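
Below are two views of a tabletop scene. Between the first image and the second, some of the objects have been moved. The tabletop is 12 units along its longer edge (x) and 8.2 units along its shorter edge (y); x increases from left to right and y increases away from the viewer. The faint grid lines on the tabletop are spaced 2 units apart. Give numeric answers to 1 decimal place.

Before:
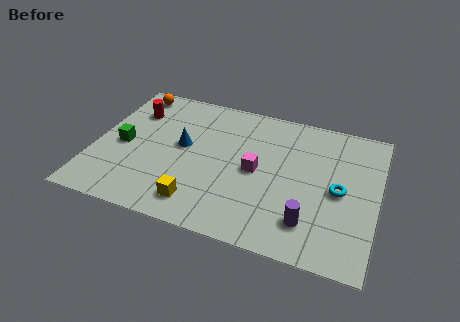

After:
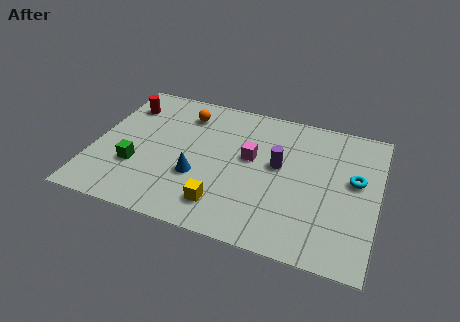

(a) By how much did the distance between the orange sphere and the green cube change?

+0.8

Before: roughly 3.4 units apart; after: 4.2. That's 0.8 units further apart.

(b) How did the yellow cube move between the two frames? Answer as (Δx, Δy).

(1.0, 0.2)

The yellow cube started near (4.7, 1.4) and ended near (5.7, 1.6).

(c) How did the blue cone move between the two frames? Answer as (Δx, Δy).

(0.8, -1.6)

The blue cone was at about (3.7, 4.5) and moved to about (4.5, 2.9).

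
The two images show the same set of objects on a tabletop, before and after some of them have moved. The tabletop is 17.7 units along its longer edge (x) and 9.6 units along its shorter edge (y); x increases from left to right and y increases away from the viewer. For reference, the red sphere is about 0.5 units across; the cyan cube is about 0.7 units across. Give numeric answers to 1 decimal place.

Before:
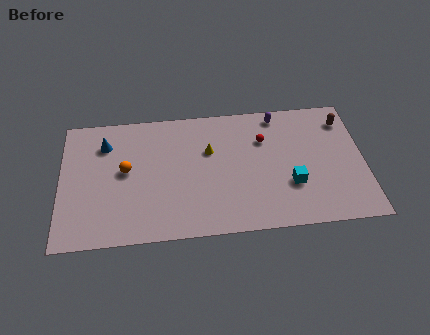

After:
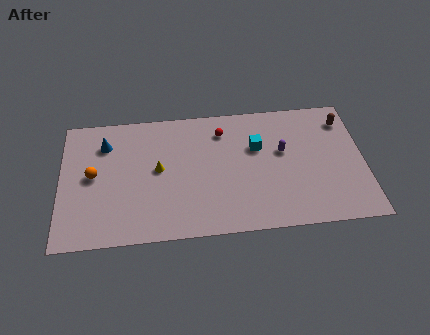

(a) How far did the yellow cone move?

3.2

The yellow cone moved from about (8.7, 6.2) to (5.7, 5.1), a distance of √(3.0² + 1.1²) ≈ 3.2.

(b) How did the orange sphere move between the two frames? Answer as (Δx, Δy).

(-1.9, -0.2)

From the two frames, the orange sphere sits at roughly (3.8, 5.2) before and (1.9, 5.0) after.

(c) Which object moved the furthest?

the cyan cube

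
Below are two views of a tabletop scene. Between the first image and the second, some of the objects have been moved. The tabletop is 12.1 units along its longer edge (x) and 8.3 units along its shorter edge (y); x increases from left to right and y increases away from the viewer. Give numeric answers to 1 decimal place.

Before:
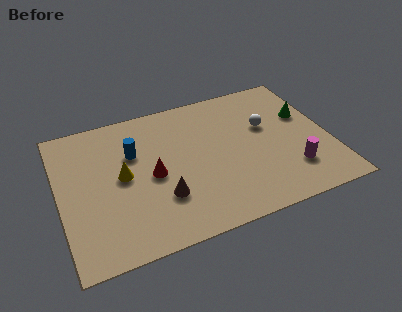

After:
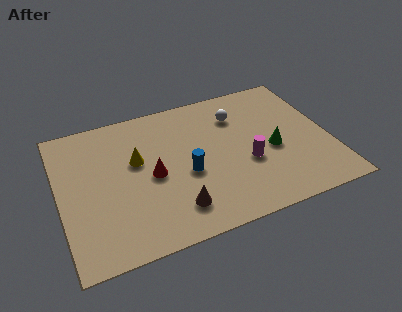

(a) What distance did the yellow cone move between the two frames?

1.0

The yellow cone was near (2.8, 4.3) before and (3.5, 5.0) after, so it travelled √(0.7² + 0.7²) ≈ 1.0 units.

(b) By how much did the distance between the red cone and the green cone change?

-1.8

They were about 7.2 units apart before and 5.4 after — 1.8 units closer together.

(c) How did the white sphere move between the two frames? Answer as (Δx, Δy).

(-1.2, 1.1)

The white sphere started near (9.4, 5.1) and ended near (8.2, 6.2).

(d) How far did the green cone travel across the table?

2.3

The green cone was near (11.2, 5.2) before and (9.5, 3.6) after, so it travelled √(1.7² + 1.6²) ≈ 2.3 units.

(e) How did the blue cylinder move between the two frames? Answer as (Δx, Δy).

(2.2, -2.0)

The blue cylinder started near (3.4, 5.5) and ended near (5.6, 3.5).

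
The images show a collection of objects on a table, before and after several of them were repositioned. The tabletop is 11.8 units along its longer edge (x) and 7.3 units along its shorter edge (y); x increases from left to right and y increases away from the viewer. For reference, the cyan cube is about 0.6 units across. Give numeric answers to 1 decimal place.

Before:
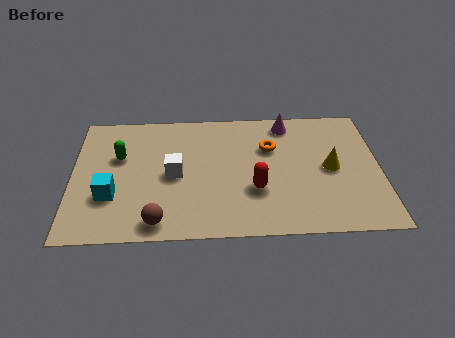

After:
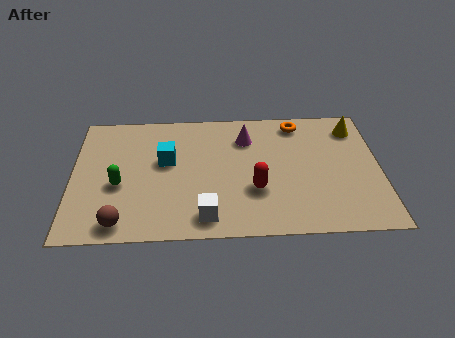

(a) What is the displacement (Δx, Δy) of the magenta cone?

(-1.6, -0.8)

The magenta cone started near (8.3, 6.3) and ended near (6.7, 5.5).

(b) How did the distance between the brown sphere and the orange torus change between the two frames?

+2.8

They were about 5.9 units apart before and 8.7 after — 2.8 units further apart.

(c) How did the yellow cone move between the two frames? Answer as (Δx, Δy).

(1.0, 2.3)

The yellow cone started near (9.9, 3.6) and ended near (10.9, 5.9).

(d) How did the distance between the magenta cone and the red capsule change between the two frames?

-1.0

They were about 4.0 units apart before and 3.0 after — 1.0 units closer together.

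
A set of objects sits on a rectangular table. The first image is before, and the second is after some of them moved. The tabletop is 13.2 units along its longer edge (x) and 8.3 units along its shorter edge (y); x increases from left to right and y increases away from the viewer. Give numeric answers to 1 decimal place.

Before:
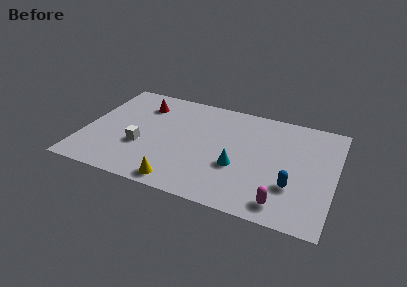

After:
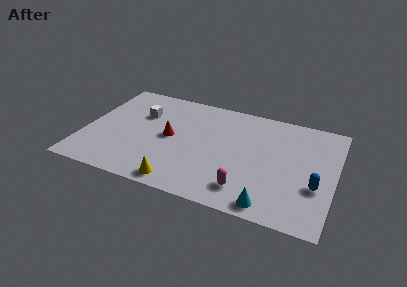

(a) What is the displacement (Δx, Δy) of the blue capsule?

(1.2, 0.4)

The blue capsule was at about (11.1, 2.6) and moved to about (12.3, 3.0).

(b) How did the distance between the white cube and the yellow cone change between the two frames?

+2.3

They were about 3.1 units apart before and 5.4 after — 2.3 units further apart.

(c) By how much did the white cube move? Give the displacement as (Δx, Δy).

(-0.3, 2.6)

The white cube was at about (3.1, 3.0) and moved to about (2.8, 5.6).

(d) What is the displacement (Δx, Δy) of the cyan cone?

(1.9, -2.2)

The cyan cone started near (8.2, 3.1) and ended near (10.1, 0.9).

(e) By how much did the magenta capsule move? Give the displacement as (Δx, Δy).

(-1.9, 0.4)

The magenta capsule started near (10.7, 1.2) and ended near (8.8, 1.6).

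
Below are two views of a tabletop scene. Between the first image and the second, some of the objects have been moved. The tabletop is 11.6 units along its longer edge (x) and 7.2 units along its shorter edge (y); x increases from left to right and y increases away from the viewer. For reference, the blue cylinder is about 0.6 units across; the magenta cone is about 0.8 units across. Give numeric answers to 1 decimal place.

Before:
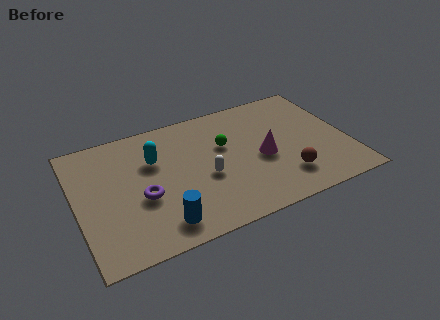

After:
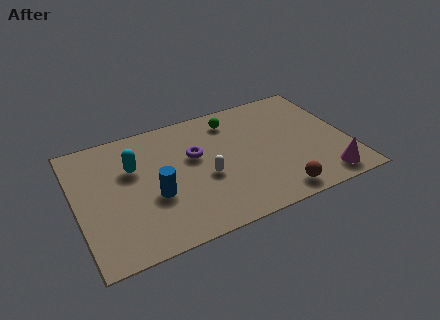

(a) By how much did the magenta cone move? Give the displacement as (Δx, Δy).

(2.4, -2.2)

The magenta cone started near (7.9, 3.2) and ended near (10.3, 1.0).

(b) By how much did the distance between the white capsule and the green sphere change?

+1.5

Before: roughly 1.8 units apart; after: 3.3. That's 1.5 units further apart.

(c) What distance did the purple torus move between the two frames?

2.8

The purple torus moved from about (2.7, 2.9) to (5.1, 4.4), a distance of √(2.4² + 1.5²) ≈ 2.8.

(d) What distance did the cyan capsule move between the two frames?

0.9

From (3.4, 4.8) to (2.5, 4.7), the cyan capsule covered √(0.9² + 0.1²) ≈ 0.9 units.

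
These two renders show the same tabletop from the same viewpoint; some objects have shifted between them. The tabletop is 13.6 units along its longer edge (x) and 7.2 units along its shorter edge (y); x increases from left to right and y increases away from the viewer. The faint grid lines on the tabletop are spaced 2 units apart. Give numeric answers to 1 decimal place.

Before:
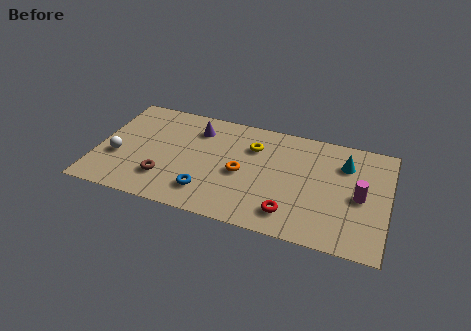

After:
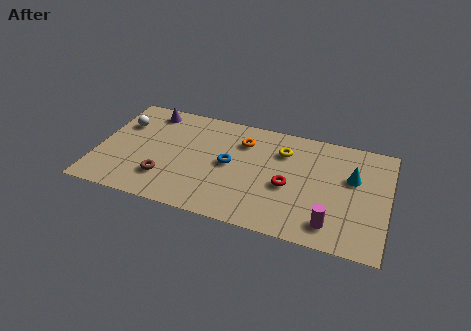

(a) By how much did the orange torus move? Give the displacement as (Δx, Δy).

(-0.1, 2.1)

From the two frames, the orange torus sits at roughly (6.8, 3.3) before and (6.7, 5.4) after.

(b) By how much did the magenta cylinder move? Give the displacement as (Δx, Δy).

(-1.2, -2.1)

The magenta cylinder started near (12.3, 3.4) and ended near (11.1, 1.3).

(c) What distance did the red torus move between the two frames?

1.7

The red torus moved from about (9.2, 1.4) to (9.0, 3.1), a distance of √(0.2² + 1.7²) ≈ 1.7.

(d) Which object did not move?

the brown torus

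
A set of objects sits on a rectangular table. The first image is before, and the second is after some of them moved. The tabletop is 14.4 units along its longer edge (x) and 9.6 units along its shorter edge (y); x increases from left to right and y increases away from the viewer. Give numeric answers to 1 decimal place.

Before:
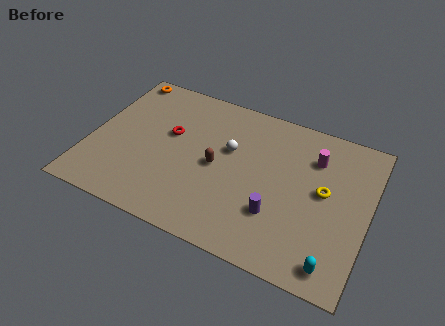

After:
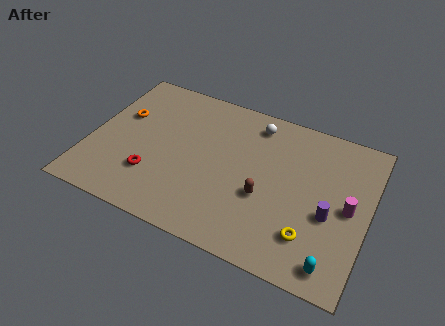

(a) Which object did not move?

the cyan capsule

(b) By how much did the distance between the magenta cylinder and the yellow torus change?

+0.9

The distance was about 2.0 in the first image and 2.9 in the second, so they moved 0.9 units further apart.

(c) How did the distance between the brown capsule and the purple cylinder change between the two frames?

-0.4

The distance was about 3.7 in the first image and 3.3 in the second, so they moved 0.4 units closer together.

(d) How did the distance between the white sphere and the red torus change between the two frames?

+4.1

Before: roughly 3.1 units apart; after: 7.2. That's 4.1 units further apart.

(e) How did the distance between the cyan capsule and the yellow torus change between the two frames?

-2.4

The distance was about 4.1 in the first image and 1.7 in the second, so they moved 2.4 units closer together.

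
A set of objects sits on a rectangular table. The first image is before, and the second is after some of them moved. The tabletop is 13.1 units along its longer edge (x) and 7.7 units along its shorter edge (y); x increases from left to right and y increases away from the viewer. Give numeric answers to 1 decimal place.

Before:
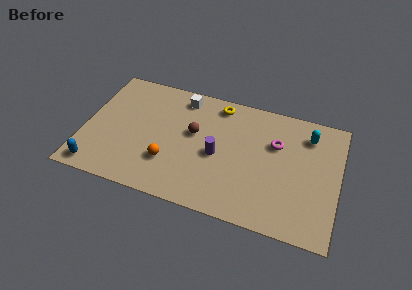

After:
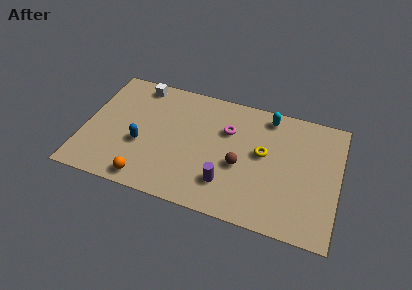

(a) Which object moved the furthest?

the yellow torus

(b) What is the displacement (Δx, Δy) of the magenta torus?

(-2.5, 0.1)

The magenta torus started near (9.8, 5.1) and ended near (7.3, 5.2).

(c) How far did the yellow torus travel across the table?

3.5

The yellow torus was near (6.7, 6.7) before and (9.2, 4.3) after, so it travelled √(2.5² + 2.4²) ≈ 3.5 units.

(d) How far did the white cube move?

2.3

From (4.8, 6.6) to (2.5, 6.8), the white cube covered √(2.3² + 0.2²) ≈ 2.3 units.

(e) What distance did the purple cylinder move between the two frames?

1.7

The purple cylinder moved from about (6.9, 3.5) to (7.5, 1.9), a distance of √(0.6² + 1.6²) ≈ 1.7.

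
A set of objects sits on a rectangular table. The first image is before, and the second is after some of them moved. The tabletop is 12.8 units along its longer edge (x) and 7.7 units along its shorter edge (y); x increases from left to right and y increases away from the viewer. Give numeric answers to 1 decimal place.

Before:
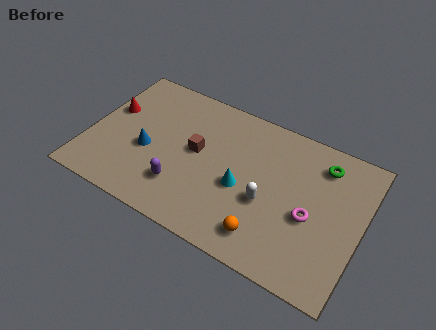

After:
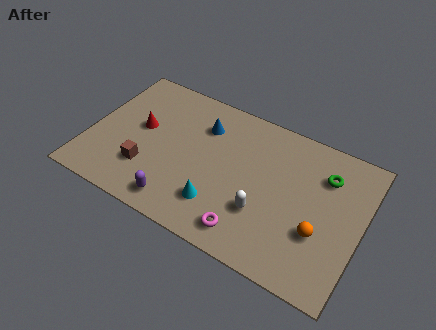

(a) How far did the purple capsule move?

0.9

The purple capsule moved from about (4.6, 2.0) to (4.6, 1.1), a distance of √(0.0² + 0.9²) ≈ 0.9.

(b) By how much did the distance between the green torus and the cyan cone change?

+1.4

The distance was about 4.5 in the first image and 5.9 in the second, so they moved 1.4 units further apart.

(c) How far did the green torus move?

0.5

The green torus was near (10.7, 6.2) before and (10.9, 5.7) after, so it travelled √(0.2² + 0.5²) ≈ 0.5 units.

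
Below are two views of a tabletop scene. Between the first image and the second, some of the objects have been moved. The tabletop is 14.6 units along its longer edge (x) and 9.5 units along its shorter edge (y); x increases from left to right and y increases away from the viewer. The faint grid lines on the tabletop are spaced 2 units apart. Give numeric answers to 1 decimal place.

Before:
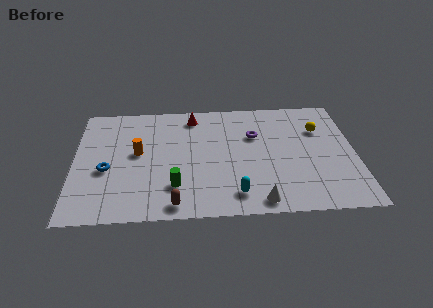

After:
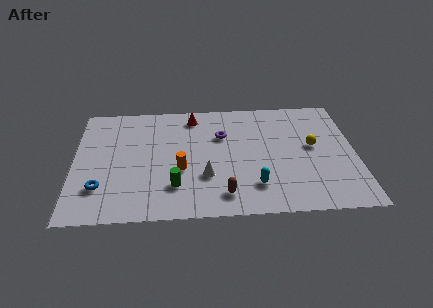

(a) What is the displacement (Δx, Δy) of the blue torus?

(-0.3, -1.4)

The blue torus started near (1.7, 3.9) and ended near (1.4, 2.5).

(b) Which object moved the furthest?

the white cone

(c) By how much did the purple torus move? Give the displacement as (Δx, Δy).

(-1.7, 0.1)

The purple torus was at about (9.4, 6.3) and moved to about (7.7, 6.4).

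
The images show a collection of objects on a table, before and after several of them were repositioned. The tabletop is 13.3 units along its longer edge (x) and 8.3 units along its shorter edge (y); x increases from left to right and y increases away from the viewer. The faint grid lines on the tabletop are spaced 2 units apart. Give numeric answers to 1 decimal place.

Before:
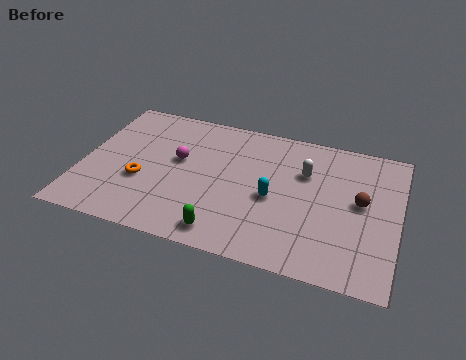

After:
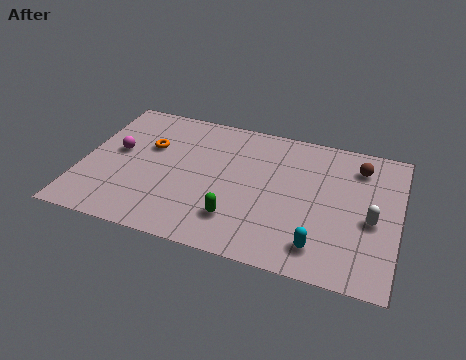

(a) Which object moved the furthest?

the white capsule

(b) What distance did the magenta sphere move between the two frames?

2.6

The magenta sphere was near (4.0, 4.8) before and (1.4, 4.6) after, so it travelled √(2.6² + 0.2²) ≈ 2.6 units.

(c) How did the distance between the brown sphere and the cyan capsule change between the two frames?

+1.6

They were about 3.7 units apart before and 5.3 after — 1.6 units further apart.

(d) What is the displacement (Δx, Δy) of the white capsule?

(2.9, -2.0)

The white capsule started near (9.3, 5.6) and ended near (12.2, 3.6).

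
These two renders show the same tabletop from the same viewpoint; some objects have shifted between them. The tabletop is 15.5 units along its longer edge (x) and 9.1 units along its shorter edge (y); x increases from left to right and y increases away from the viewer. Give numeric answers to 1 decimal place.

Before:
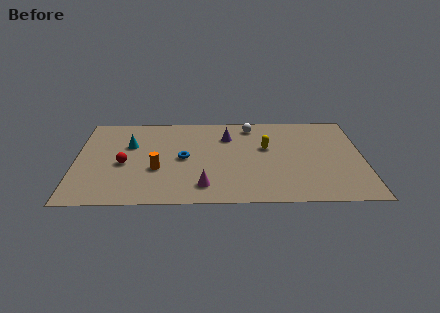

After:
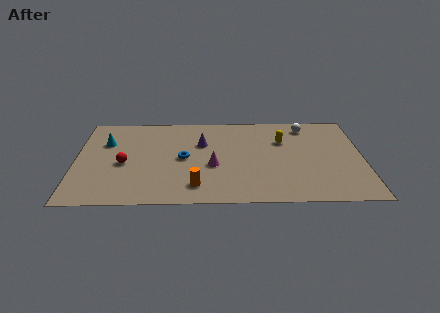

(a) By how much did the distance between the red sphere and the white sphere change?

+2.7

Before: roughly 7.9 units apart; after: 10.6. That's 2.7 units further apart.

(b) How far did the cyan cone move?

1.3

From (2.9, 5.9) to (1.6, 6.2), the cyan cone covered √(1.3² + 0.3²) ≈ 1.3 units.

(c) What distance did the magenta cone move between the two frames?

2.1

The magenta cone moved from about (6.9, 1.7) to (7.4, 3.7), a distance of √(0.5² + 2.0²) ≈ 2.1.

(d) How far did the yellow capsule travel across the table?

1.1

From (10.3, 5.5) to (11.2, 6.2), the yellow capsule covered √(0.9² + 0.7²) ≈ 1.1 units.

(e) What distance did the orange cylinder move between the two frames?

2.7

From (4.4, 3.4) to (6.5, 1.7), the orange cylinder covered √(2.1² + 1.7²) ≈ 2.7 units.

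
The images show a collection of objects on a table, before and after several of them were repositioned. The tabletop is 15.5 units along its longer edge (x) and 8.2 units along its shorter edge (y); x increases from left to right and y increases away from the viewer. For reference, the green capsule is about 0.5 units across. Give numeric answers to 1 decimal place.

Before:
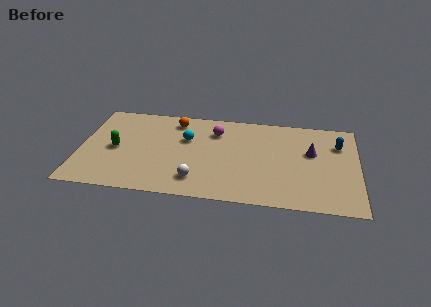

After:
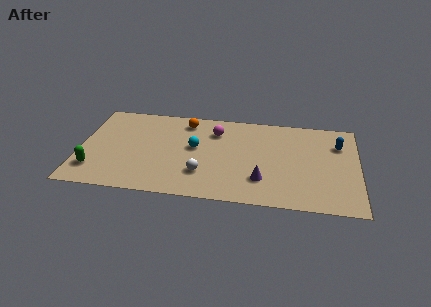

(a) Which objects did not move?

the magenta sphere and the blue capsule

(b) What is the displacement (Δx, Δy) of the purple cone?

(-2.7, -2.8)

The purple cone was at about (12.9, 5.0) and moved to about (10.2, 2.2).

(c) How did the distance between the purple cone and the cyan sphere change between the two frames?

-2.5

They were about 7.0 units apart before and 4.5 after — 2.5 units closer together.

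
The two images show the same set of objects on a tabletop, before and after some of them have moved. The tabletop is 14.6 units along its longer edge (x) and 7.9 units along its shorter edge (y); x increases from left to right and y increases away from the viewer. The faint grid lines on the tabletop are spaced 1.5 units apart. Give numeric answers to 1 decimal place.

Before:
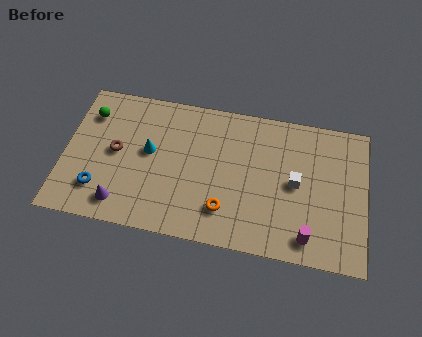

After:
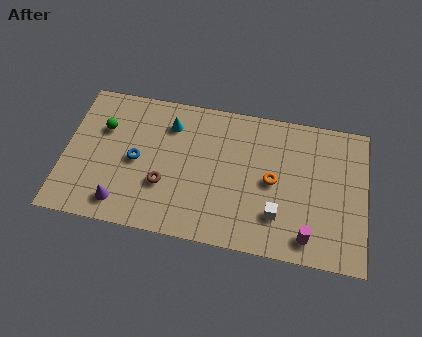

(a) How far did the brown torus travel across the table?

2.8

From (2.5, 4.1) to (4.9, 2.7), the brown torus covered √(2.4² + 1.4²) ≈ 2.8 units.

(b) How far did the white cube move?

2.1

The white cube moved from about (11.2, 4.0) to (10.4, 2.1), a distance of √(0.8² + 1.9²) ≈ 2.1.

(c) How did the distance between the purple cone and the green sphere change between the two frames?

-0.9

Before: roughly 5.0 units apart; after: 4.1. That's 0.9 units closer together.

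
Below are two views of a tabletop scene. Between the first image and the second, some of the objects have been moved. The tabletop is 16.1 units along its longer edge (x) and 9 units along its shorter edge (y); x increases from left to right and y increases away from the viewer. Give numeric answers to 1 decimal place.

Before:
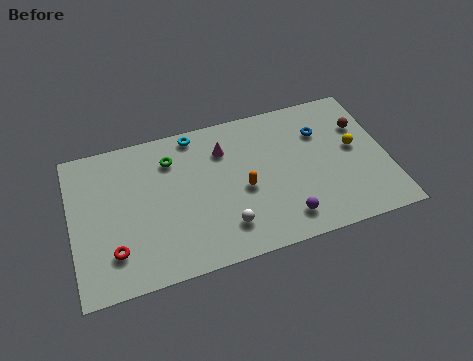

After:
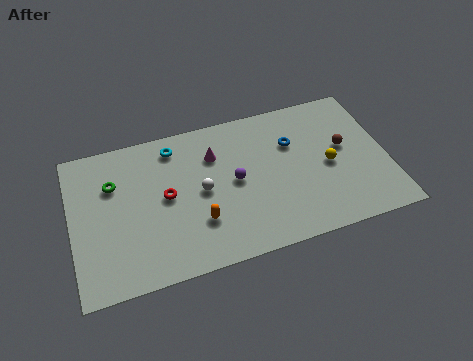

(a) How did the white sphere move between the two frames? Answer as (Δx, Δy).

(-1.0, 2.5)

The white sphere started near (7.6, 2.0) and ended near (6.6, 4.5).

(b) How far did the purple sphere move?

3.8

The purple sphere moved from about (10.6, 1.6) to (8.3, 4.6), a distance of √(2.3² + 3.0²) ≈ 3.8.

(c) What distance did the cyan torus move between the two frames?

1.2

The cyan torus was near (6.5, 8.1) before and (5.4, 7.6) after, so it travelled √(1.1² + 0.5²) ≈ 1.2 units.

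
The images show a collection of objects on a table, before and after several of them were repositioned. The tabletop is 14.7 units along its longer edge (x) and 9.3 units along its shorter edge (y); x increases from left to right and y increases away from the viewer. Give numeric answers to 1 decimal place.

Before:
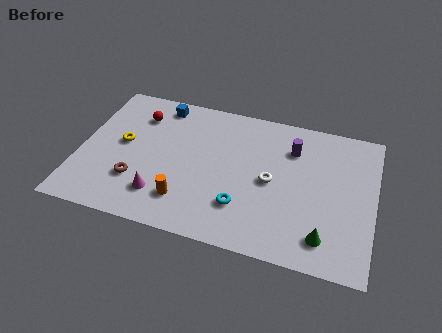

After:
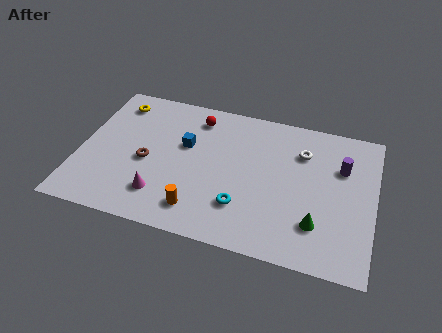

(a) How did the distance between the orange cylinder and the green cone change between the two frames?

-1.1

The distance was about 6.9 in the first image and 5.8 in the second, so they moved 1.1 units closer together.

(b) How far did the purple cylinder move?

2.6

From (10.5, 6.9) to (13.0, 6.3), the purple cylinder covered √(2.5² + 0.6²) ≈ 2.6 units.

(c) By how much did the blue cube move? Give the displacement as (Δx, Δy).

(1.5, -2.4)

From the two frames, the blue cube sits at roughly (3.7, 8.1) before and (5.2, 5.7) after.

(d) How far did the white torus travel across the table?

2.7

The white torus moved from about (9.6, 4.5) to (11.0, 6.8), a distance of √(1.4² + 2.3²) ≈ 2.7.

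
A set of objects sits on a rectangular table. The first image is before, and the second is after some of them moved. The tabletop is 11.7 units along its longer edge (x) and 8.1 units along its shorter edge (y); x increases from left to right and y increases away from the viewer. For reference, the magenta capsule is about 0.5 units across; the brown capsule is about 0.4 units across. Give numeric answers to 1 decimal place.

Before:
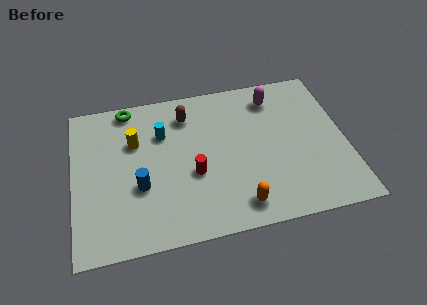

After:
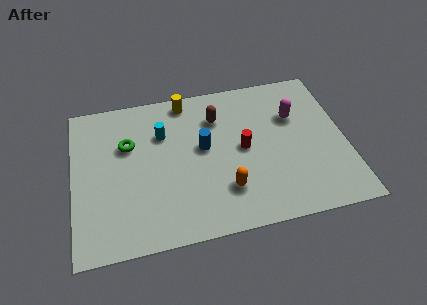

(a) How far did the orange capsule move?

1.0

From (6.9, 1.2) to (6.4, 2.1), the orange capsule covered √(0.5² + 0.9²) ≈ 1.0 units.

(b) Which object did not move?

the cyan cylinder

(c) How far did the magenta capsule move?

1.4

The magenta capsule moved from about (8.8, 6.6) to (9.6, 5.4), a distance of √(0.8² + 1.2²) ≈ 1.4.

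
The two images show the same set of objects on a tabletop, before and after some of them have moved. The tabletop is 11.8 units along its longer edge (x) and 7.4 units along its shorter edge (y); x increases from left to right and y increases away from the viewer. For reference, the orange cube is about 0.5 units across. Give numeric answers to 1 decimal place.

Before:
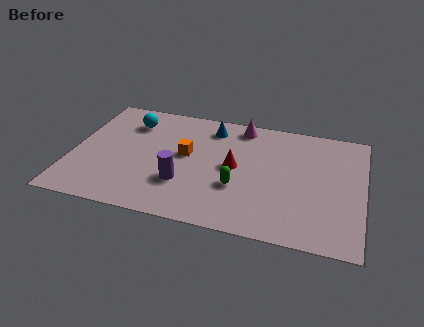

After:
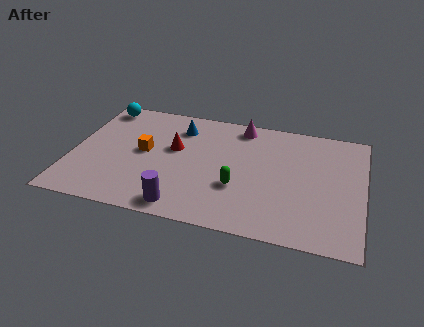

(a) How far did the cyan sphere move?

1.5

From (2.2, 5.7) to (0.9, 6.5), the cyan sphere covered √(1.3² + 0.8²) ≈ 1.5 units.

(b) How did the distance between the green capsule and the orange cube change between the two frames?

+1.4

They were about 2.7 units apart before and 4.1 after — 1.4 units further apart.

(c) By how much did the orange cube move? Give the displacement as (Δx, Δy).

(-1.7, -0.2)

The orange cube started near (4.6, 4.1) and ended near (2.9, 3.9).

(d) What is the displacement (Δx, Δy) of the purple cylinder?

(0.1, -1.4)

The purple cylinder started near (4.6, 2.3) and ended near (4.7, 0.9).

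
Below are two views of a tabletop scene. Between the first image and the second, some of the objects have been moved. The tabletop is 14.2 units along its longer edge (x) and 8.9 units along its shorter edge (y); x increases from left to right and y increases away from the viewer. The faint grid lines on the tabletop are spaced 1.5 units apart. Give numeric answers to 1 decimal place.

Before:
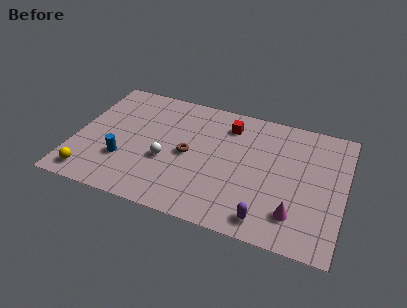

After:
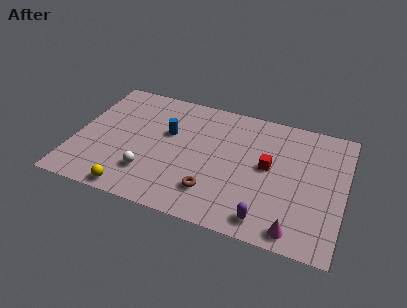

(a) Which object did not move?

the purple capsule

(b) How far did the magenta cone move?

1.0

The magenta cone was near (11.8, 2.0) before and (11.9, 1.0) after, so it travelled √(0.1² + 1.0²) ≈ 1.0 units.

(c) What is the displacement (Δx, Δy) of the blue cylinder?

(2.1, 2.7)

The blue cylinder was at about (2.7, 2.8) and moved to about (4.8, 5.5).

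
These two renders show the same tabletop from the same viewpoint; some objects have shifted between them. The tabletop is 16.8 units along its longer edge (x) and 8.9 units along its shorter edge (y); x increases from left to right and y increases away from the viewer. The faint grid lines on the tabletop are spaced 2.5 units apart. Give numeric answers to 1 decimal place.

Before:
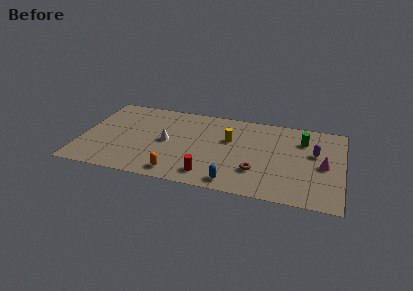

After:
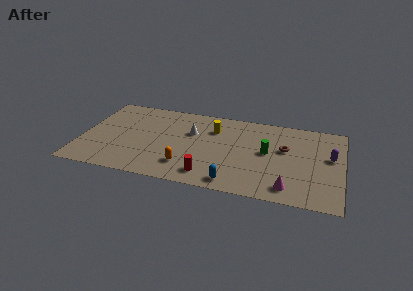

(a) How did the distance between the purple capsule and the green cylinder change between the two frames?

+2.6

Before: roughly 1.4 units apart; after: 4.0. That's 2.6 units further apart.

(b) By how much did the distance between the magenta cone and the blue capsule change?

-2.9

They were about 6.4 units apart before and 3.5 after — 2.9 units closer together.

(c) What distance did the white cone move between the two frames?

2.1

From (5.5, 4.4) to (7.0, 5.8), the white cone covered √(1.5² + 1.4²) ≈ 2.1 units.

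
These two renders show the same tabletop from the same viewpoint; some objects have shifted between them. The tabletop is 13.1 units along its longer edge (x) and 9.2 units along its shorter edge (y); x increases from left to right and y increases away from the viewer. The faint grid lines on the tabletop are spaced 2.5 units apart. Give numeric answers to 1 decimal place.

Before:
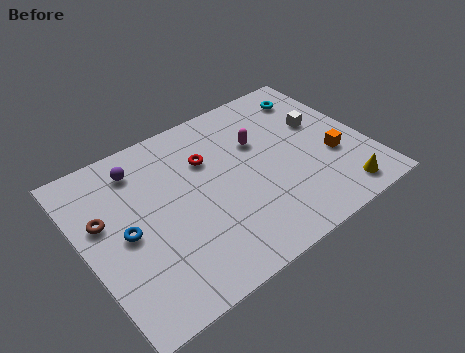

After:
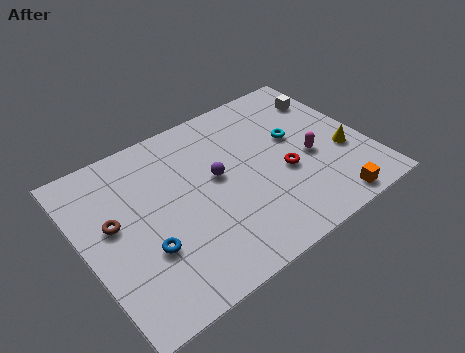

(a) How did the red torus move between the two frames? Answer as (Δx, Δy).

(3.1, -2.6)

The red torus was at about (6.0, 6.3) and moved to about (9.1, 3.7).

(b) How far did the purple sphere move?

4.0

From (3.0, 7.5) to (6.2, 5.1), the purple sphere covered √(3.2² + 2.4²) ≈ 4.0 units.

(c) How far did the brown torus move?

0.6

The brown torus moved from about (1.0, 5.6) to (1.4, 5.2), a distance of √(0.4² + 0.4²) ≈ 0.6.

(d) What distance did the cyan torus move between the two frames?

2.5

From (11.4, 7.5) to (10.0, 5.4), the cyan torus covered √(1.4² + 2.1²) ≈ 2.5 units.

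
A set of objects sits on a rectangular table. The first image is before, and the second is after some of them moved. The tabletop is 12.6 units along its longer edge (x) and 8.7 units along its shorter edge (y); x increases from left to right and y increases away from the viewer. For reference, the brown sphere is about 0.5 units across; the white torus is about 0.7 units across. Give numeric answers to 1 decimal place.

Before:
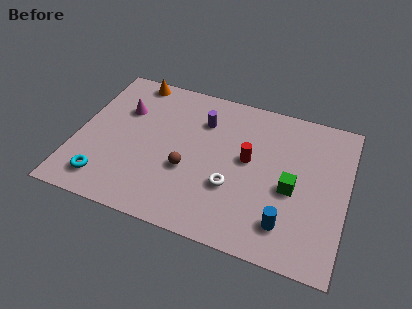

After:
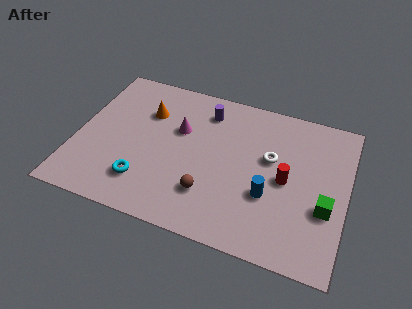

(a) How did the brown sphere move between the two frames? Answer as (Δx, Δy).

(1.1, -1.0)

The brown sphere started near (5.3, 3.3) and ended near (6.4, 2.3).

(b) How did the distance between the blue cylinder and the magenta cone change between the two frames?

-4.0

Before: roughly 9.0 units apart; after: 5.0. That's 4.0 units closer together.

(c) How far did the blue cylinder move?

1.6

The blue cylinder was near (10.0, 1.8) before and (9.1, 3.1) after, so it travelled √(0.9² + 1.3²) ≈ 1.6 units.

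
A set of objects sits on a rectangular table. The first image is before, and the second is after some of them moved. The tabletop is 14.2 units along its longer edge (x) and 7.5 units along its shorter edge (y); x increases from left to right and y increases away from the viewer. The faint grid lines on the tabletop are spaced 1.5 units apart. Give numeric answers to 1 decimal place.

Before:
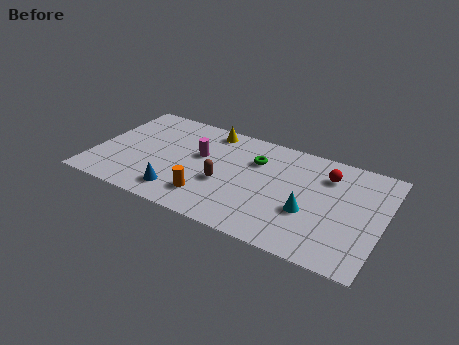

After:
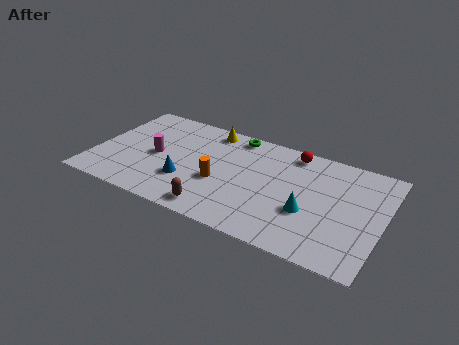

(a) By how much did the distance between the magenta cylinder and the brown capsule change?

+2.2

Before: roughly 2.1 units apart; after: 4.3. That's 2.2 units further apart.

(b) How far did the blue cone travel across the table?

1.0

The blue cone was near (4.5, 1.4) before and (4.7, 2.4) after, so it travelled √(0.2² + 1.0²) ≈ 1.0 units.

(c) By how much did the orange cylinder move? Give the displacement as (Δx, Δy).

(0.4, 1.3)

The orange cylinder started near (5.9, 1.7) and ended near (6.3, 3.0).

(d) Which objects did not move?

the cyan cone and the yellow cone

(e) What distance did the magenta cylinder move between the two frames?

2.3

The magenta cylinder moved from about (5.1, 4.5) to (3.0, 3.6), a distance of √(2.1² + 0.9²) ≈ 2.3.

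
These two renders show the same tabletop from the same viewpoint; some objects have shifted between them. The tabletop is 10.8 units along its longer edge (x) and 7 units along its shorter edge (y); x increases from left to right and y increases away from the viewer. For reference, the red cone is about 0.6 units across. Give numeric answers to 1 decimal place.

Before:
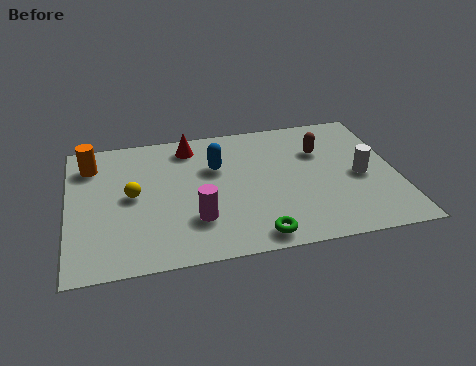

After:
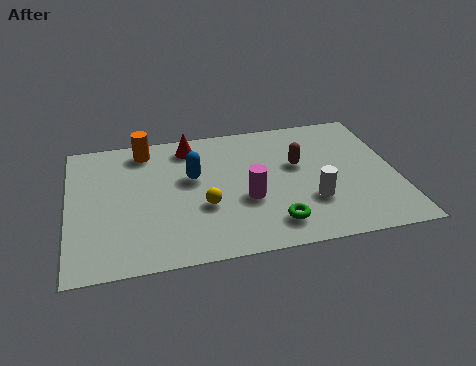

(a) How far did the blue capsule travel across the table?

0.9

The blue capsule was near (4.9, 4.6) before and (4.1, 4.2) after, so it travelled √(0.8² + 0.4²) ≈ 0.9 units.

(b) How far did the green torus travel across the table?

0.8

The green torus was near (6.0, 0.8) before and (6.6, 1.3) after, so it travelled √(0.6² + 0.5²) ≈ 0.8 units.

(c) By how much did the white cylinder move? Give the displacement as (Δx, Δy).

(-1.7, -1.0)

The white cylinder was at about (9.6, 3.2) and moved to about (7.9, 2.2).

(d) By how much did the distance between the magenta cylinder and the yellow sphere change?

-1.2

Before: roughly 2.6 units apart; after: 1.4. That's 1.2 units closer together.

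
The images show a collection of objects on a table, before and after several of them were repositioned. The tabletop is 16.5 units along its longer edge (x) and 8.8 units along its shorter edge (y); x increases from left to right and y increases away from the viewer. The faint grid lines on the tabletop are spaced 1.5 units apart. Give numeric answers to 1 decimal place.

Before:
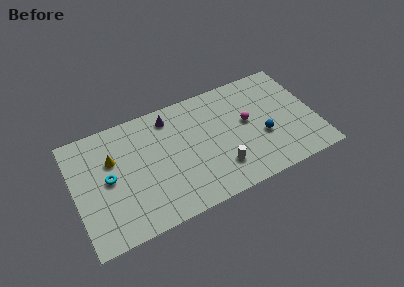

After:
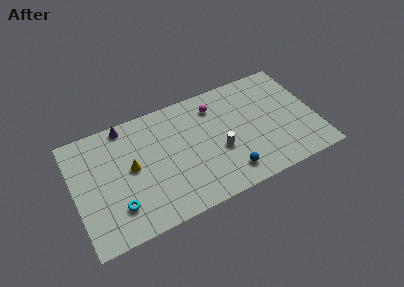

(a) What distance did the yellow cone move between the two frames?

1.6

The yellow cone moved from about (2.7, 5.8) to (3.9, 4.7), a distance of √(1.2² + 1.1²) ≈ 1.6.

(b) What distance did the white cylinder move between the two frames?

1.3

The white cylinder was near (9.7, 2.2) before and (9.8, 3.5) after, so it travelled √(0.1² + 1.3²) ≈ 1.3 units.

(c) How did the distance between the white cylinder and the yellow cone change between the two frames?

-1.9

The distance was about 7.9 in the first image and 6.0 in the second, so they moved 1.9 units closer together.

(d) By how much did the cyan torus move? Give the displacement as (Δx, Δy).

(0.4, -2.3)

The cyan torus started near (2.3, 4.5) and ended near (2.7, 2.2).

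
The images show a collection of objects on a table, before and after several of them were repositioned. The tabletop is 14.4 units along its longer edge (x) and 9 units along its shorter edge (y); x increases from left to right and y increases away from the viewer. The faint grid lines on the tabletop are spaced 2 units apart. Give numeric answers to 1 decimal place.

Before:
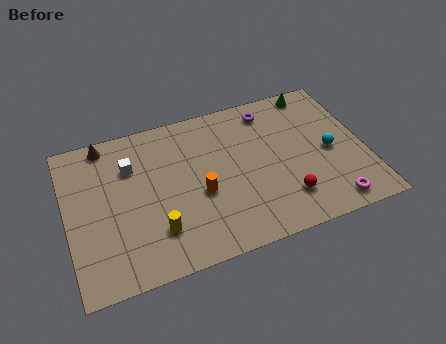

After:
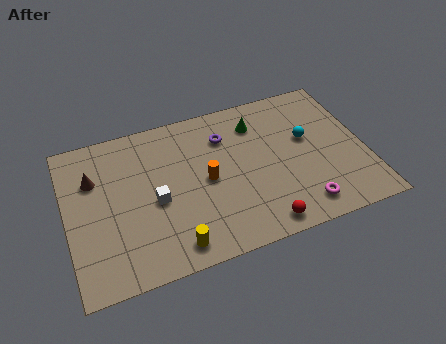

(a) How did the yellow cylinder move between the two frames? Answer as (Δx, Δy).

(0.7, -1.1)

The yellow cylinder was at about (4.1, 2.3) and moved to about (4.8, 1.2).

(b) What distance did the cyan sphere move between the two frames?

1.5

From (12.7, 4.2) to (11.7, 5.3), the cyan sphere covered √(1.0² + 1.1²) ≈ 1.5 units.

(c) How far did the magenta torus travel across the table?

1.4

The magenta torus moved from about (12.4, 1.1) to (11.0, 1.4), a distance of √(1.4² + 0.3²) ≈ 1.4.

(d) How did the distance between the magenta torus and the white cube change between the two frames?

-3.3

They were about 10.6 units apart before and 7.3 after — 3.3 units closer together.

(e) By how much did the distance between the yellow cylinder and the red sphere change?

-2.0

The distance was about 6.2 in the first image and 4.2 in the second, so they moved 2.0 units closer together.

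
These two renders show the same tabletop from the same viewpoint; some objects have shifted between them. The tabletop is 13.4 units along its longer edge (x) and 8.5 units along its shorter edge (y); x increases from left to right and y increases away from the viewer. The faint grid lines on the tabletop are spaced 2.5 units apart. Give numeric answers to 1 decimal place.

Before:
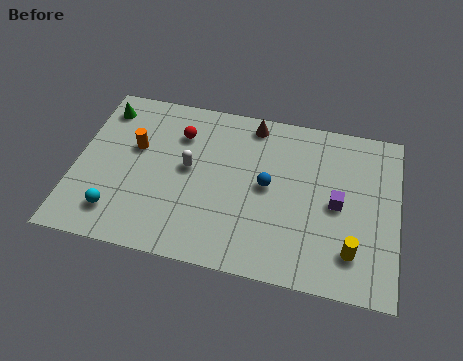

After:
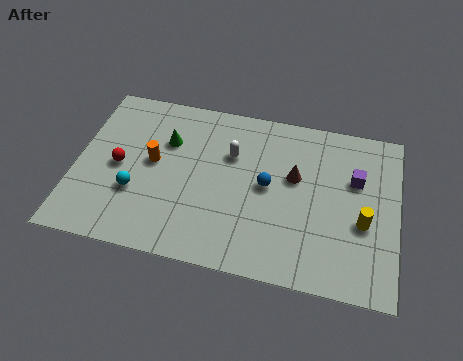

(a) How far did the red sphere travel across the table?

3.3

The red sphere was near (4.2, 6.3) before and (1.8, 4.1) after, so it travelled √(2.4² + 2.2²) ≈ 3.3 units.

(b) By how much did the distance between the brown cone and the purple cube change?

-2.5

They were about 5.0 units apart before and 2.5 after — 2.5 units closer together.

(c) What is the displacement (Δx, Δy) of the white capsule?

(1.7, 1.1)

From the two frames, the white capsule sits at roughly (4.7, 4.6) before and (6.4, 5.7) after.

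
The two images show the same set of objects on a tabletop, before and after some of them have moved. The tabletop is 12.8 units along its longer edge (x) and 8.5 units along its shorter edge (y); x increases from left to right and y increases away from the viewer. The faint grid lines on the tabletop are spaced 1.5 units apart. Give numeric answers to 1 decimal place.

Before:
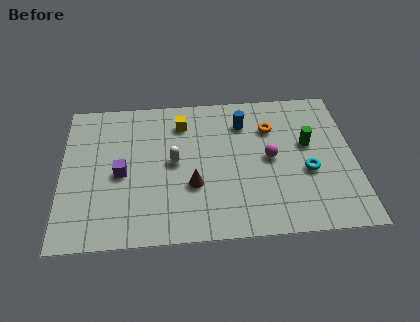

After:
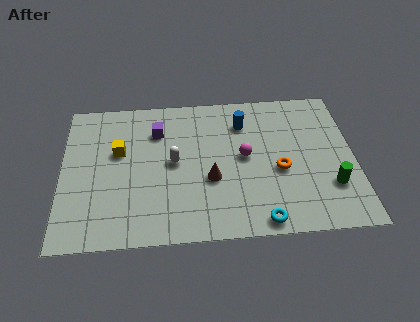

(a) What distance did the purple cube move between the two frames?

2.9

The purple cube was near (2.6, 3.9) before and (4.2, 6.3) after, so it travelled √(1.6² + 2.4²) ≈ 2.9 units.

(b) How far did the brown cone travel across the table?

0.9

The brown cone moved from about (5.7, 3.0) to (6.5, 3.3), a distance of √(0.8² + 0.3²) ≈ 0.9.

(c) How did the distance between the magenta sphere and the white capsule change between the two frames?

-1.1

The distance was about 4.2 in the first image and 3.1 in the second, so they moved 1.1 units closer together.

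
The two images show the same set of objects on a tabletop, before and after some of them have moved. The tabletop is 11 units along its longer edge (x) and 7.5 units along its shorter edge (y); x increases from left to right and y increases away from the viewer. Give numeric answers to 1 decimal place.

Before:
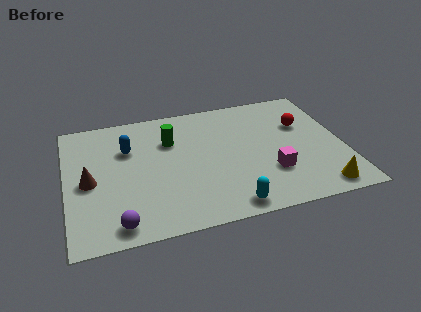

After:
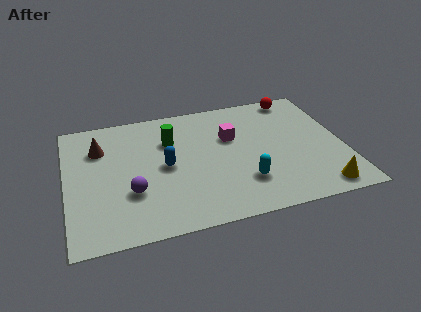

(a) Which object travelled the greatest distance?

the magenta cube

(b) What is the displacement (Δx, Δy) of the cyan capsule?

(0.7, 1.2)

From the two frames, the cyan capsule sits at roughly (6.2, 0.8) before and (6.9, 2.0) after.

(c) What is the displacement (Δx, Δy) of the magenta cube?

(-1.4, 2.5)

The magenta cube started near (8.0, 2.3) and ended near (6.6, 4.8).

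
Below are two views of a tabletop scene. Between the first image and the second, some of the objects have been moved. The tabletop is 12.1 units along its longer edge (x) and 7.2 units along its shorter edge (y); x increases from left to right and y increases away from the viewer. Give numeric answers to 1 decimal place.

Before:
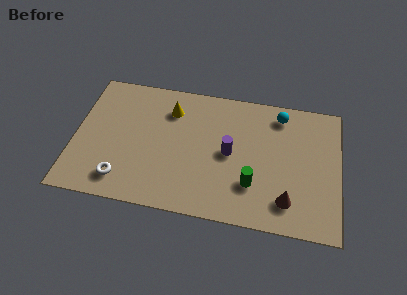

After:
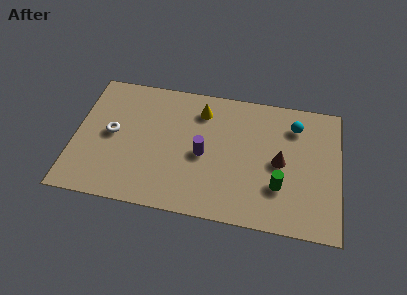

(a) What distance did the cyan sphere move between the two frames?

0.9

The cyan sphere moved from about (9.3, 6.1) to (10.0, 5.6), a distance of √(0.7² + 0.5²) ≈ 0.9.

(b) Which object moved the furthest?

the white torus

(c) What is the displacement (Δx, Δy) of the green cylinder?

(1.2, 0.1)

The green cylinder started near (8.2, 2.1) and ended near (9.4, 2.2).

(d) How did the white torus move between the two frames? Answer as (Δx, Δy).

(-0.6, 2.4)

From the two frames, the white torus sits at roughly (2.3, 1.3) before and (1.7, 3.7) after.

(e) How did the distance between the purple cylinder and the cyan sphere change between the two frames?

+1.4

Before: roughly 3.3 units apart; after: 4.7. That's 1.4 units further apart.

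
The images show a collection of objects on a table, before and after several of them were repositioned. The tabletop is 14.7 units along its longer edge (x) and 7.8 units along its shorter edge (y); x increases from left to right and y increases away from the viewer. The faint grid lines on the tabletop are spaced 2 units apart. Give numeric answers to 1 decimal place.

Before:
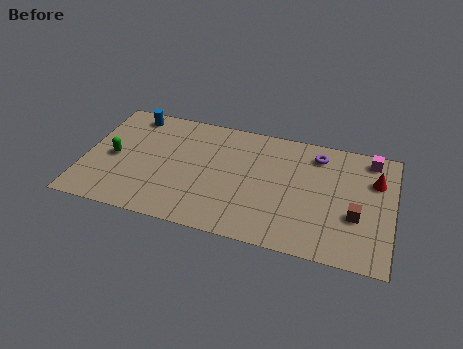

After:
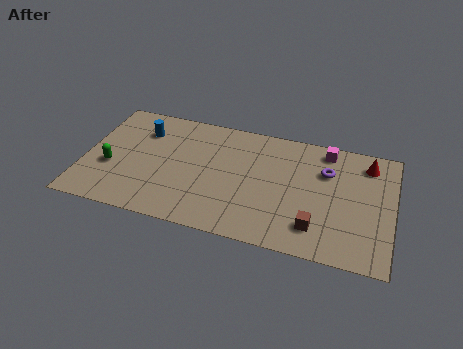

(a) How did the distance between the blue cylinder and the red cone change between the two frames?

-1.1

The distance was about 11.9 in the first image and 10.8 in the second, so they moved 1.1 units closer together.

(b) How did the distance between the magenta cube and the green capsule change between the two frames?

-1.7

The distance was about 12.5 in the first image and 10.8 in the second, so they moved 1.7 units closer together.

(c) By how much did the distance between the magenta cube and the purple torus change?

-1.1

The distance was about 2.5 in the first image and 1.4 in the second, so they moved 1.1 units closer together.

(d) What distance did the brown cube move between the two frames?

2.2

The brown cube was near (13.0, 2.9) before and (11.2, 1.7) after, so it travelled √(1.8² + 1.2²) ≈ 2.2 units.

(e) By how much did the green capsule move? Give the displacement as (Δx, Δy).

(-0.1, -0.7)

The green capsule started near (1.4, 3.7) and ended near (1.3, 3.0).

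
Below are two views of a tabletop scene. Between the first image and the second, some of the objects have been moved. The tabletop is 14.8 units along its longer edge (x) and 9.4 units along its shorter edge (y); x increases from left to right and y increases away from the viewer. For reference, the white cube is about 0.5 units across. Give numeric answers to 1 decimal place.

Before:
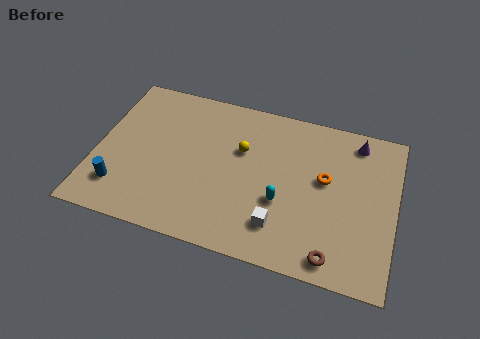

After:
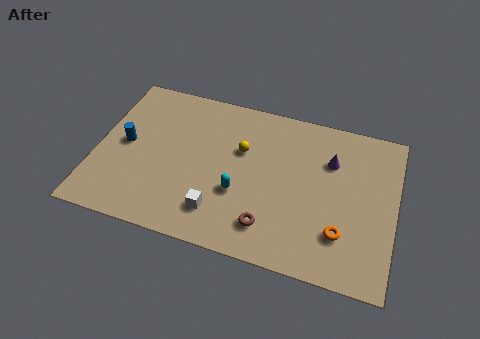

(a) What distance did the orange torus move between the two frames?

3.1

The orange torus was near (11.3, 5.4) before and (12.3, 2.5) after, so it travelled √(1.0² + 2.9²) ≈ 3.1 units.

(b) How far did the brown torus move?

3.3

From (12.0, 1.1) to (8.8, 1.9), the brown torus covered √(3.2² + 0.8²) ≈ 3.3 units.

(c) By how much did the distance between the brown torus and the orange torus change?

-0.8

They were about 4.4 units apart before and 3.6 after — 0.8 units closer together.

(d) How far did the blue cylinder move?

2.7

From (1.4, 2.1) to (1.4, 4.8), the blue cylinder covered √(0.0² + 2.7²) ≈ 2.7 units.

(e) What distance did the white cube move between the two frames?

3.0

From (9.3, 2.1) to (6.3, 2.0), the white cube covered √(3.0² + 0.1²) ≈ 3.0 units.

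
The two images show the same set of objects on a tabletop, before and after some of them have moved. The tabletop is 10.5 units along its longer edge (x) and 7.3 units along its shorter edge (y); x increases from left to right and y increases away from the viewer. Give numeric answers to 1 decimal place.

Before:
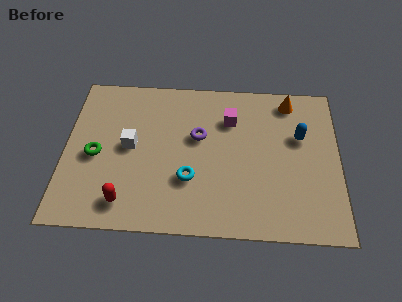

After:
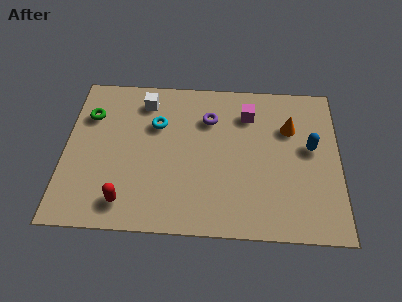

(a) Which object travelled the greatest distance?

the cyan torus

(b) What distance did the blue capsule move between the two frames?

0.6

The blue capsule was near (9.0, 4.6) before and (9.4, 4.1) after, so it travelled √(0.4² + 0.5²) ≈ 0.6 units.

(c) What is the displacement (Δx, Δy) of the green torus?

(-0.3, 1.9)

The green torus started near (1.2, 3.3) and ended near (0.9, 5.2).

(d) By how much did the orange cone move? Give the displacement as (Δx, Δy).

(0.0, -1.3)

The orange cone was at about (8.6, 6.3) and moved to about (8.6, 5.0).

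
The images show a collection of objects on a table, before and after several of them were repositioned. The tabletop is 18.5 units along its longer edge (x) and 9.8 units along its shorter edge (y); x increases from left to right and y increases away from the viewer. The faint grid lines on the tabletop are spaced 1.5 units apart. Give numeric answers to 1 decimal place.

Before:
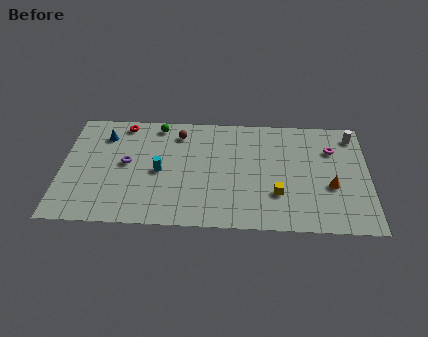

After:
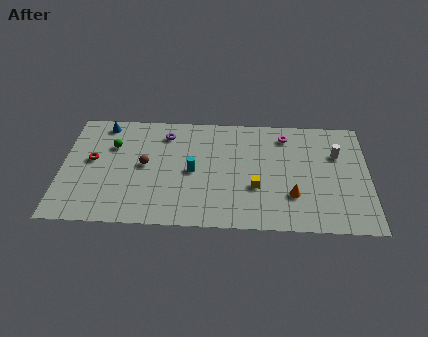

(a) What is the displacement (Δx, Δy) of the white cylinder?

(-1.0, -1.7)

The white cylinder was at about (17.6, 8.3) and moved to about (16.6, 6.6).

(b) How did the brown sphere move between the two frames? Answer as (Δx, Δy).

(-2.0, -2.9)

The brown sphere was at about (7.0, 8.0) and moved to about (5.0, 5.1).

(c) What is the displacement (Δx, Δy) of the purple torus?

(2.3, 2.7)

The purple torus started near (3.9, 5.2) and ended near (6.2, 7.9).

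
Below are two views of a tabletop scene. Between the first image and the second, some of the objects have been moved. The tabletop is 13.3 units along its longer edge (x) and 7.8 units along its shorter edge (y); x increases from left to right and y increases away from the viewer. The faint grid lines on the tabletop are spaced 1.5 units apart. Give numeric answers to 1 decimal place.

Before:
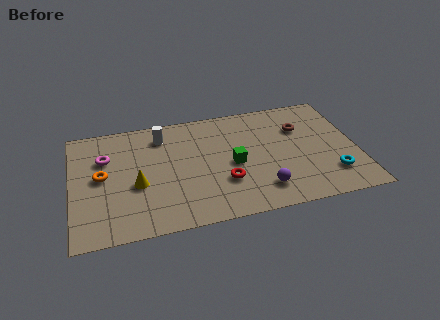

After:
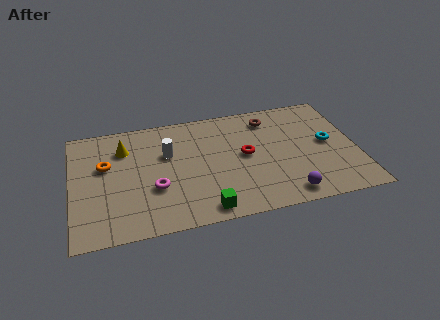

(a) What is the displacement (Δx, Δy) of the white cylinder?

(0.2, -1.3)

The white cylinder started near (4.3, 6.3) and ended near (4.5, 5.0).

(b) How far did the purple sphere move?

1.3

From (8.7, 1.6) to (9.8, 1.0), the purple sphere covered √(1.1² + 0.6²) ≈ 1.3 units.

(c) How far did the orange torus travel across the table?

0.7

The orange torus moved from about (1.4, 4.1) to (1.6, 4.8), a distance of √(0.2² + 0.7²) ≈ 0.7.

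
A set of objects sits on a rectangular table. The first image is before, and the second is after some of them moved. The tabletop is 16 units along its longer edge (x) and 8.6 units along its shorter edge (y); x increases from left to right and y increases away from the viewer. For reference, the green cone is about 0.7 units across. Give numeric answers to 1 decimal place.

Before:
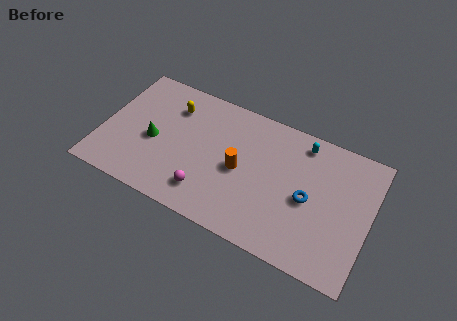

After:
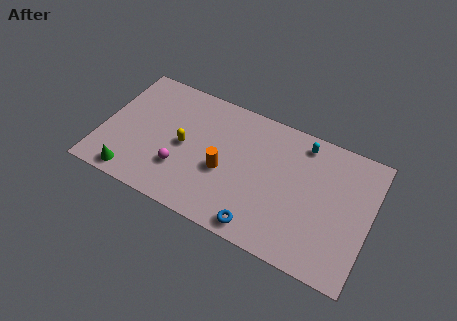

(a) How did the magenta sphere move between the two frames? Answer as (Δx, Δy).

(-1.7, 0.8)

The magenta sphere started near (6.6, 1.8) and ended near (4.9, 2.6).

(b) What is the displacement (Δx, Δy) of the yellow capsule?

(1.0, -2.3)

The yellow capsule started near (3.9, 6.5) and ended near (4.9, 4.2).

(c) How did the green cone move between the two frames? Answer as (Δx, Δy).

(-0.9, -2.8)

The green cone was at about (3.1, 3.8) and moved to about (2.2, 1.0).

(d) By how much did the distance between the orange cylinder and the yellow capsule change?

-2.4

The distance was about 5.0 in the first image and 2.6 in the second, so they moved 2.4 units closer together.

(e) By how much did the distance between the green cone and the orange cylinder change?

+0.6

Before: roughly 5.2 units apart; after: 5.8. That's 0.6 units further apart.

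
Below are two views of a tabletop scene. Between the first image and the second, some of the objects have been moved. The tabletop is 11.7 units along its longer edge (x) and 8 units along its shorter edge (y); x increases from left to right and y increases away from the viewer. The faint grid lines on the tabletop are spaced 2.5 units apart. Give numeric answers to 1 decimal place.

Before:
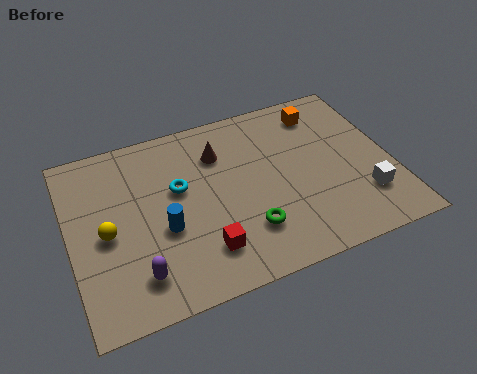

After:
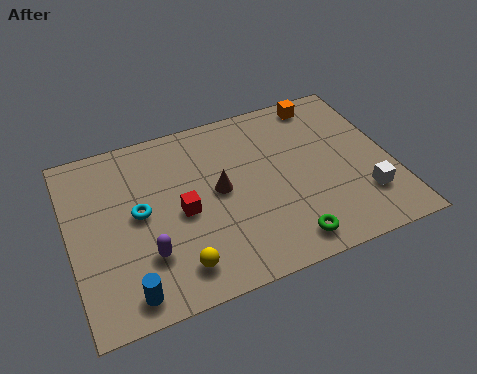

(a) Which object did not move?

the white cube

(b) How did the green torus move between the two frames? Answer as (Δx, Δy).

(1.3, -1.0)

The green torus was at about (6.2, 2.1) and moved to about (7.5, 1.1).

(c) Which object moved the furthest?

the yellow sphere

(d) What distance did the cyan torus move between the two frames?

1.6

The cyan torus moved from about (4.0, 4.8) to (2.5, 4.2), a distance of √(1.5² + 0.6²) ≈ 1.6.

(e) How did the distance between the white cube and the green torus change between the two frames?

-1.1

Before: roughly 4.3 units apart; after: 3.2. That's 1.1 units closer together.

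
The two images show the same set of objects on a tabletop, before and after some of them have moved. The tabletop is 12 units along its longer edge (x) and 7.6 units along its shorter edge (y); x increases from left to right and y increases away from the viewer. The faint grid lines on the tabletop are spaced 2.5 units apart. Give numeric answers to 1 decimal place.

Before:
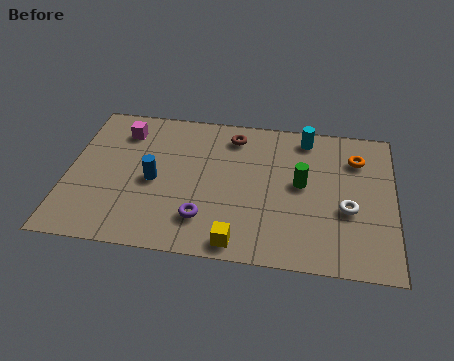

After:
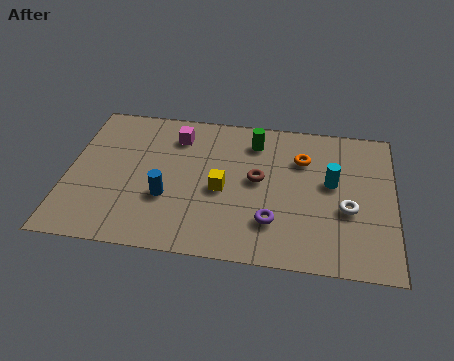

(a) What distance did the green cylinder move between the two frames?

2.7

From (8.6, 4.1) to (6.8, 6.1), the green cylinder covered √(1.8² + 2.0²) ≈ 2.7 units.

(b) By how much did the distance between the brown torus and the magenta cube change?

-0.5

The distance was about 4.1 in the first image and 3.6 in the second, so they moved 0.5 units closer together.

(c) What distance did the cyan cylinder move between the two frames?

2.5

The cyan cylinder moved from about (8.7, 6.6) to (9.7, 4.3), a distance of √(1.0² + 2.3²) ≈ 2.5.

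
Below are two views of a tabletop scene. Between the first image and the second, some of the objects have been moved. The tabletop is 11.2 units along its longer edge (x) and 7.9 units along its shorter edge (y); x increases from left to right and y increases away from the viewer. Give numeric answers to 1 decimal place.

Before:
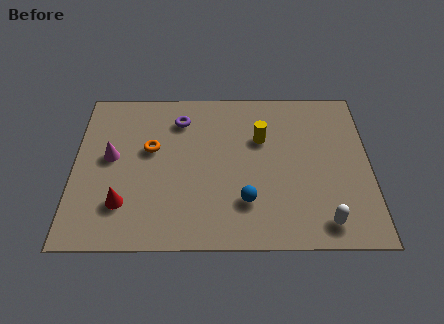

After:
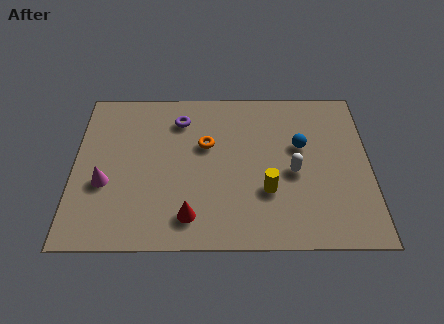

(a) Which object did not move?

the purple torus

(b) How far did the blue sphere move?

3.4

The blue sphere moved from about (6.5, 2.1) to (8.6, 4.8), a distance of √(2.1² + 2.7²) ≈ 3.4.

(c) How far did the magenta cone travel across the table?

1.3

The magenta cone moved from about (1.4, 4.3) to (1.2, 3.0), a distance of √(0.2² + 1.3²) ≈ 1.3.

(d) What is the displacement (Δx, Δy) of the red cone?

(2.5, -0.6)

From the two frames, the red cone sits at roughly (1.9, 2.0) before and (4.4, 1.4) after.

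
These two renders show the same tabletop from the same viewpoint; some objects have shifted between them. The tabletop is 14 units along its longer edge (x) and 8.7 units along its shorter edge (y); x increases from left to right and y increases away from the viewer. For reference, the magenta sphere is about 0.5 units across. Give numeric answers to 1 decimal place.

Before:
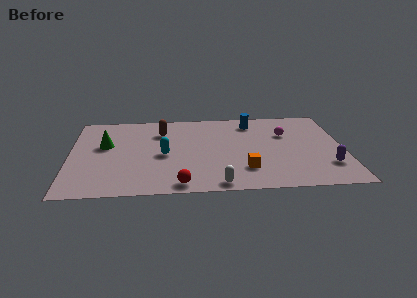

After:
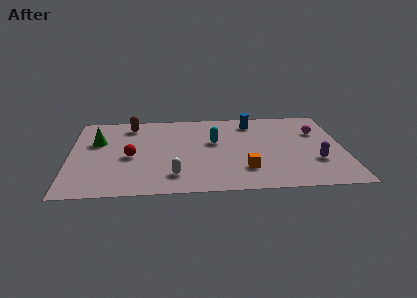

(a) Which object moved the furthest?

the red sphere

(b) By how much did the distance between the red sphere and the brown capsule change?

-2.3

Before: roughly 5.7 units apart; after: 3.4. That's 2.3 units closer together.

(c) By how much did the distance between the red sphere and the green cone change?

-3.3

They were about 5.7 units apart before and 2.4 after — 3.3 units closer together.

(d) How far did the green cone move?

0.6

The green cone was near (1.8, 5.2) before and (1.4, 5.6) after, so it travelled √(0.4² + 0.4²) ≈ 0.6 units.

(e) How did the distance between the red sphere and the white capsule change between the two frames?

+1.1

Before: roughly 1.9 units apart; after: 3.0. That's 1.1 units further apart.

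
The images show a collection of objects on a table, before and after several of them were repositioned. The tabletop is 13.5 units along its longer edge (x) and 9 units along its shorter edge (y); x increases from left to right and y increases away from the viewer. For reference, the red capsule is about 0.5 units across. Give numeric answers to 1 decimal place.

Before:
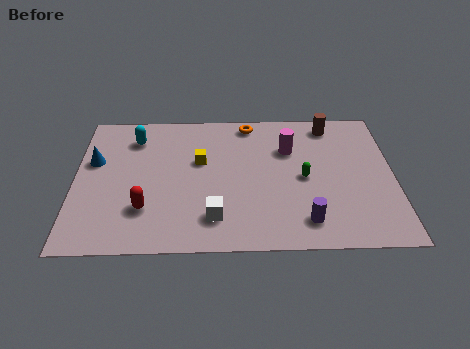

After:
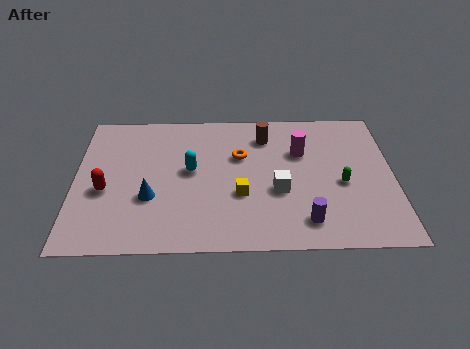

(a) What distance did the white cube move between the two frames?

3.1

The white cube was near (5.9, 1.9) before and (8.6, 3.5) after, so it travelled √(2.7² + 1.6²) ≈ 3.1 units.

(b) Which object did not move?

the purple cylinder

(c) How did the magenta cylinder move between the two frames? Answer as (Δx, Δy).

(0.5, -0.2)

The magenta cylinder started near (9.1, 6.2) and ended near (9.6, 6.0).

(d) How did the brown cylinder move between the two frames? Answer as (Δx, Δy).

(-2.8, -0.7)

The brown cylinder was at about (10.9, 7.8) and moved to about (8.1, 7.1).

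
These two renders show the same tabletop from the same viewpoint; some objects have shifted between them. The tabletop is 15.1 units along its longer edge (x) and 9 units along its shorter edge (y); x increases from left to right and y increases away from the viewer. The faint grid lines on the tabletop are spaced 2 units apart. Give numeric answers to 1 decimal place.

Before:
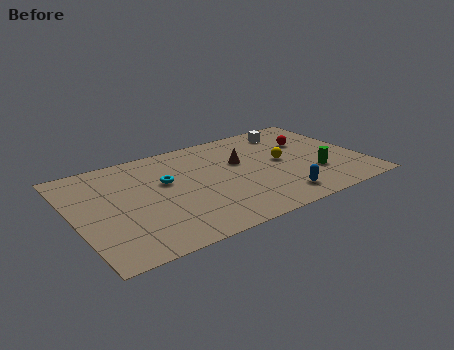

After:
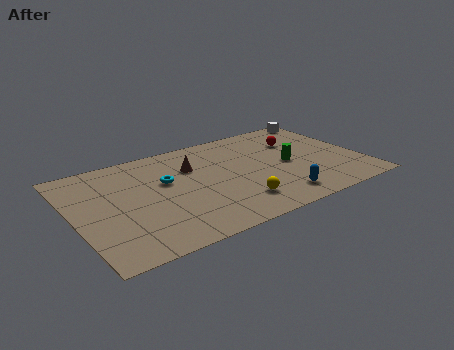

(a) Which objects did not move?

the cyan torus and the blue capsule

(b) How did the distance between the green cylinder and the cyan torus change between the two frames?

-1.5

Before: roughly 8.0 units apart; after: 6.5. That's 1.5 units closer together.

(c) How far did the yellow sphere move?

4.0

The yellow sphere was near (11.0, 4.7) before and (8.1, 2.0) after, so it travelled √(2.9² + 2.7²) ≈ 4.0 units.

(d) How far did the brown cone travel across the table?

2.6

The brown cone was near (8.9, 5.6) before and (6.4, 6.2) after, so it travelled √(2.5² + 0.6²) ≈ 2.6 units.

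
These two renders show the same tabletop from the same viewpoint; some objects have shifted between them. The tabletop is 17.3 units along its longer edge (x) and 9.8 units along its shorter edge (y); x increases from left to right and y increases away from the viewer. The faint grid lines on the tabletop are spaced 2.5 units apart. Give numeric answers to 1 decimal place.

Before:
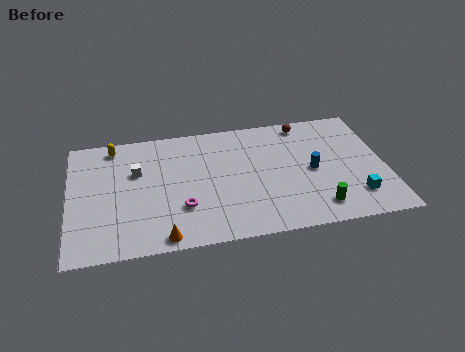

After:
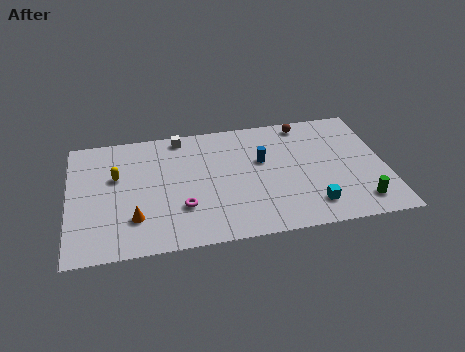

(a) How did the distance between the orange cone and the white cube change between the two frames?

+1.2

They were about 5.6 units apart before and 6.8 after — 1.2 units further apart.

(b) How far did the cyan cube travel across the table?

2.4

From (15.5, 2.2) to (13.1, 1.9), the cyan cube covered √(2.4² + 0.3²) ≈ 2.4 units.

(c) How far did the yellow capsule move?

2.5

From (2.5, 8.6) to (2.6, 6.1), the yellow capsule covered √(0.1² + 2.5²) ≈ 2.5 units.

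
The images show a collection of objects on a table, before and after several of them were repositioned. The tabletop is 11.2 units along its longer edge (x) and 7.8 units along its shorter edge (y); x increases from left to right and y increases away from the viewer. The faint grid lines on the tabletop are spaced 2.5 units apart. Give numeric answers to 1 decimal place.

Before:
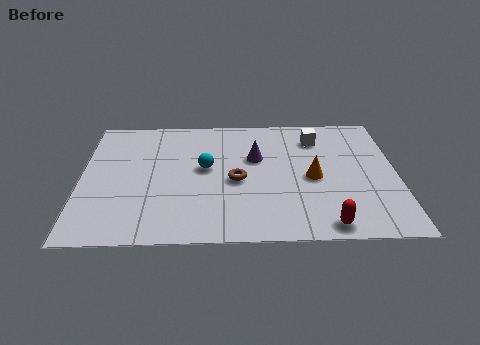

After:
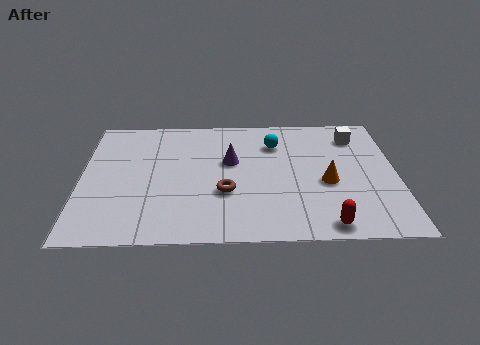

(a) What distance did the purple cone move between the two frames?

0.9

The purple cone was near (6.2, 4.9) before and (5.3, 4.7) after, so it travelled √(0.9² + 0.2²) ≈ 0.9 units.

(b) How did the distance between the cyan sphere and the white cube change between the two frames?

-1.5

They were about 4.4 units apart before and 2.9 after — 1.5 units closer together.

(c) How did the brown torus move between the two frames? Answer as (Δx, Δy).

(-0.4, -0.7)

The brown torus started near (5.5, 3.5) and ended near (5.1, 2.8).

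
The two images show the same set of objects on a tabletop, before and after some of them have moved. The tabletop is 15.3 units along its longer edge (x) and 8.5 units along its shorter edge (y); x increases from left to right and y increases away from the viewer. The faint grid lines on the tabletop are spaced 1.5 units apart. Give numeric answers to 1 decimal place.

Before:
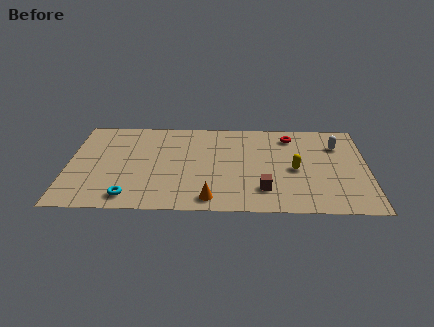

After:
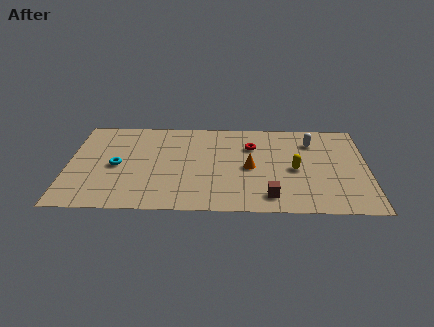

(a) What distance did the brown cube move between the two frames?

0.7

The brown cube moved from about (10.0, 2.0) to (10.3, 1.4), a distance of √(0.3² + 0.6²) ≈ 0.7.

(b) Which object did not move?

the yellow capsule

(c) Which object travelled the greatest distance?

the orange cone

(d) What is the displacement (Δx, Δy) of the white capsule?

(-1.3, 0.3)

The white capsule was at about (13.8, 6.2) and moved to about (12.5, 6.5).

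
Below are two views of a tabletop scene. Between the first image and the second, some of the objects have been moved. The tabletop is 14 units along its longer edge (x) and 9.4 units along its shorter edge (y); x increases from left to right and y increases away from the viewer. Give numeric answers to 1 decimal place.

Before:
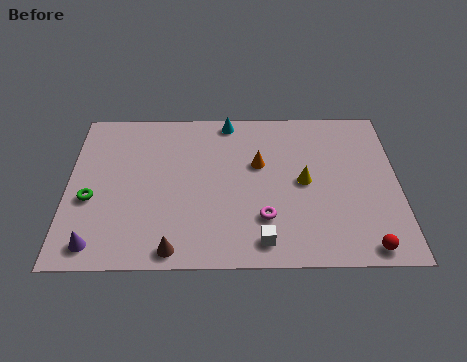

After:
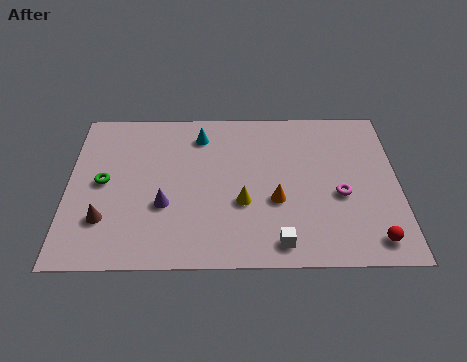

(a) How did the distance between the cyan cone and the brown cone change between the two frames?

-1.5

The distance was about 7.9 in the first image and 6.4 in the second, so they moved 1.5 units closer together.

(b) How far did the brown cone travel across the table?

3.4

From (4.5, 0.9) to (1.6, 2.6), the brown cone covered √(2.9² + 1.7²) ≈ 3.4 units.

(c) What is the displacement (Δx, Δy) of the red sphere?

(0.3, 0.4)

From the two frames, the red sphere sits at roughly (12.5, 0.9) before and (12.8, 1.3) after.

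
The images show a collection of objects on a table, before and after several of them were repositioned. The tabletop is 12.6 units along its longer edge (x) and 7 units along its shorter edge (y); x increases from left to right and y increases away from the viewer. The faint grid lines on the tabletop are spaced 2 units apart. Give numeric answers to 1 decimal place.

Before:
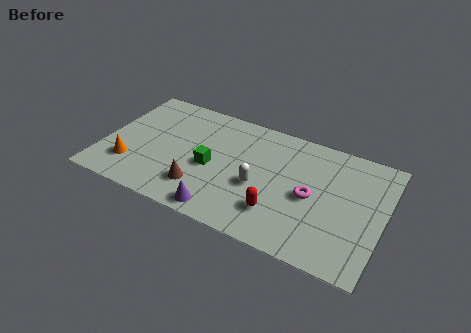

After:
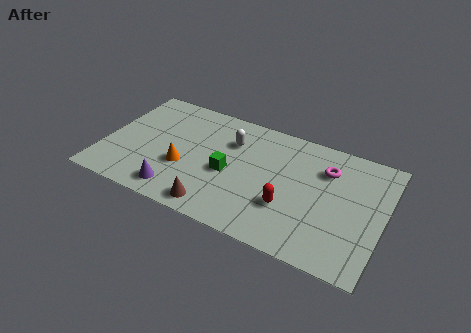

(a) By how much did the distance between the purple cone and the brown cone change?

+0.4

They were about 1.4 units apart before and 1.8 after — 0.4 units further apart.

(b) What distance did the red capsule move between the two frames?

0.6

The red capsule was near (8.1, 1.8) before and (8.5, 2.3) after, so it travelled √(0.4² + 0.5²) ≈ 0.6 units.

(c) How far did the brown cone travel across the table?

1.1

From (4.6, 1.7) to (5.4, 0.9), the brown cone covered √(0.8² + 0.8²) ≈ 1.1 units.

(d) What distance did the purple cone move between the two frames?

2.1

From (5.7, 0.8) to (3.6, 1.1), the purple cone covered √(2.1² + 0.3²) ≈ 2.1 units.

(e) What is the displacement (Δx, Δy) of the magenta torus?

(0.5, 1.8)

The magenta torus was at about (9.4, 3.3) and moved to about (9.9, 5.1).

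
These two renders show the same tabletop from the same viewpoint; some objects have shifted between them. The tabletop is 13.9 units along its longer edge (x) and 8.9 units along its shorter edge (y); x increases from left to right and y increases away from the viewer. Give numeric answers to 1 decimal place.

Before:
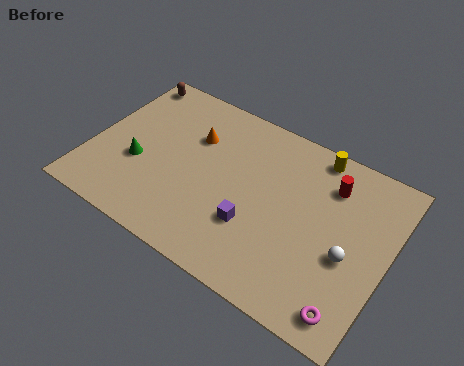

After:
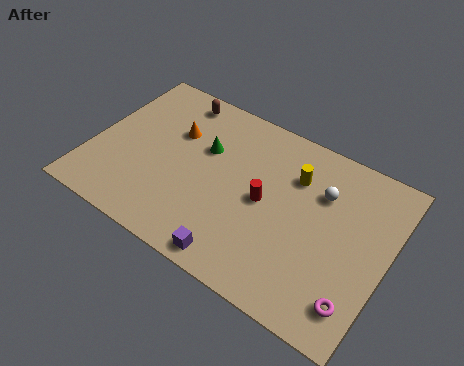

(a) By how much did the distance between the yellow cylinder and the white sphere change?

-3.5

Before: roughly 4.8 units apart; after: 1.3. That's 3.5 units closer together.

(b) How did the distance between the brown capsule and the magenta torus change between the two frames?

-2.2

The distance was about 13.6 in the first image and 11.4 in the second, so they moved 2.2 units closer together.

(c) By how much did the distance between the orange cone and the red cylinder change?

-1.6

The distance was about 6.4 in the first image and 4.8 in the second, so they moved 1.6 units closer together.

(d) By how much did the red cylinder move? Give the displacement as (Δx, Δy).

(-2.7, -2.4)

The red cylinder started near (10.9, 6.8) and ended near (8.2, 4.4).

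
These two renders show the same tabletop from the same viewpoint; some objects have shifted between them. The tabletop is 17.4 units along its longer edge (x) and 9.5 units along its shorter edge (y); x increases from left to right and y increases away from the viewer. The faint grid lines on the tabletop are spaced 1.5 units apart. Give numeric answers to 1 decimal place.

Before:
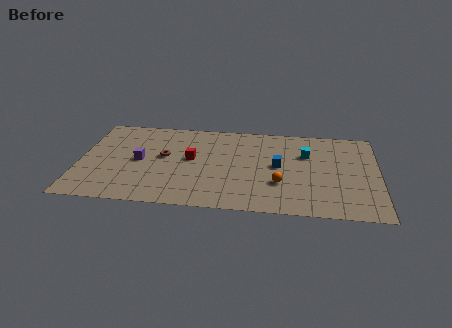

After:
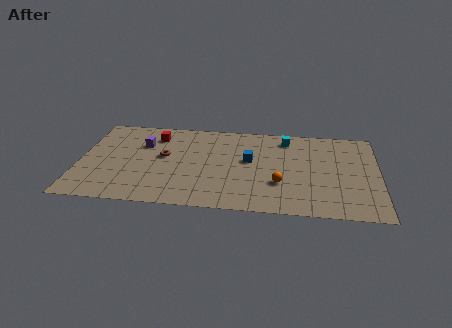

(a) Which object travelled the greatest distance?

the red cube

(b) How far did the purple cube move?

1.8

The purple cube moved from about (3.5, 4.7) to (3.6, 6.5), a distance of √(0.1² + 1.8²) ≈ 1.8.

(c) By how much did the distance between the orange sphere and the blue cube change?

+1.0

The distance was about 1.9 in the first image and 2.9 in the second, so they moved 1.0 units further apart.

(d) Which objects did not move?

the orange sphere and the brown torus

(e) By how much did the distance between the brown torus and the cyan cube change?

-0.8

Before: roughly 8.4 units apart; after: 7.6. That's 0.8 units closer together.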